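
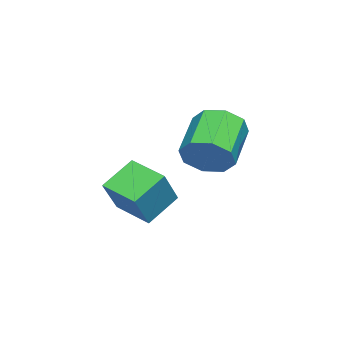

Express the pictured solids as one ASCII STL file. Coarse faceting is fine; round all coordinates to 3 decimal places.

solid 
facet normal -0.602 0.034 -0.798
outer loop
vertex -3.89 0.154 -2.324
vertex -3.339 1.602 -2.678
vertex -2.746 -0.499 -3.214
endloop
endfacet
facet normal -0.347 -0.911 0.223
outer loop
vertex -1.621 -0.562 -1.722
vertex -3.89 0.154 -2.324
vertex -2.746 -0.499 -3.214
endloop
endfacet
facet normal -0.602 0.034 -0.798
outer loop
vertex -2.746 -0.499 -3.214
vertex -3.339 1.602 -2.678
vertex -2.195 0.949 -3.569
endloop
endfacet
facet normal 0.719 -0.411 -0.560
outer loop
vertex -2.195 0.949 -3.569
vertex -1.621 -0.562 -1.722
vertex -2.746 -0.499 -3.214
endloop
endfacet
facet normal -0.720 0.411 0.560
outer loop
vertex -3.89 0.154 -2.324
vertex -2.214 1.539 -1.186
vertex -3.339 1.602 -2.678
endloop
endfacet
facet normal -0.347 -0.911 0.223
outer loop
vertex -2.765 0.091 -0.831
vertex -3.89 0.154 -2.324
vertex -1.621 -0.562 -1.722
endloop
endfacet
facet normal -0.720 0.411 0.560
outer loop
vertex -2.765 0.091 -0.831
vertex -2.214 1.539 -1.186
vertex -3.89 0.154 -2.324
endloop
endfacet
facet normal 0.347 0.911 -0.223
outer loop
vertex -3.339 1.602 -2.678
vertex -2.214 1.539 -1.186
vertex -2.195 0.949 -3.569
endloop
endfacet
facet normal 0.720 -0.411 -0.560
outer loop
vertex -1.07 0.886 -2.076
vertex -1.621 -0.562 -1.722
vertex -2.195 0.949 -3.569
endloop
endfacet
facet normal 0.347 0.911 -0.223
outer loop
vertex -2.195 0.949 -3.569
vertex -2.214 1.539 -1.186
vertex -1.07 0.886 -2.076
endloop
endfacet
facet normal 0.602 -0.034 0.798
outer loop
vertex -1.07 0.886 -2.076
vertex -2.765 0.091 -0.831
vertex -1.621 -0.562 -1.722
endloop
endfacet
facet normal 0.602 -0.033 0.798
outer loop
vertex -2.214 1.539 -1.186
vertex -2.765 0.091 -0.831
vertex -1.07 0.886 -2.076
endloop
endfacet
facet normal 0.881 0.071 -0.468
outer loop
vertex -0.536 3.112 1.246
vertex -0.986 3.549 0.466
vertex -0.562 3.874 1.312
endloop
endfacet
facet normal 0.472 -0.060 0.880
outer loop
vertex -0.536 3.112 1.246
vertex -0.562 3.874 1.312
vertex -2.245 2.975 2.153
endloop
endfacet
facet normal 0.472 -0.061 0.879
outer loop
vertex -2.245 2.975 2.153
vertex -0.562 3.874 1.312
vertex -2.271 3.737 2.22
endloop
endfacet
facet normal -0.881 -0.071 0.468
outer loop
vertex -2.245 2.975 2.153
vertex -2.271 3.737 2.22
vertex -2.694 3.411 1.374
endloop
endfacet
facet normal 0.881 0.070 -0.468
outer loop
vertex -0.562 3.874 1.312
vertex -0.986 3.549 0.466
vertex -0.836 4.446 0.882
endloop
endfacet
facet normal 0.310 0.662 0.683
outer loop
vertex -0.562 3.874 1.312
vertex -0.836 4.446 0.882
vertex -2.271 3.737 2.22
endloop
endfacet
facet normal 0.309 0.662 0.682
outer loop
vertex -2.271 3.737 2.22
vertex -0.836 4.446 0.882
vertex -2.545 4.308 1.79
endloop
endfacet
facet normal -0.881 -0.071 0.468
outer loop
vertex -2.271 3.737 2.22
vertex -2.545 4.308 1.79
vertex -2.694 3.411 1.374
endloop
endfacet
facet normal 0.880 0.070 -0.469
outer loop
vertex -0.836 4.446 0.882
vertex -0.986 3.549 0.466
vertex -1.198 4.491 0.209
endloop
endfacet
facet normal -0.035 0.996 0.085
outer loop
vertex -0.836 4.446 0.882
vertex -1.198 4.491 0.209
vertex -2.545 4.308 1.79
endloop
endfacet
facet normal -0.034 0.996 0.086
outer loop
vertex -2.545 4.308 1.79
vertex -1.198 4.491 0.209
vertex -2.907 4.354 1.117
endloop
endfacet
facet normal -0.880 -0.071 0.469
outer loop
vertex -2.545 4.308 1.79
vertex -2.907 4.354 1.117
vertex -2.694 3.411 1.374
endloop
endfacet
facet normal 0.881 0.070 -0.468
outer loop
vertex -1.198 4.491 0.209
vertex -0.986 3.549 0.466
vertex -1.435 3.985 -0.313
endloop
endfacet
facet normal -0.358 0.746 -0.561
outer loop
vertex -1.198 4.491 0.209
vertex -1.435 3.985 -0.313
vertex -2.907 4.354 1.117
endloop
endfacet
facet normal -0.357 0.747 -0.561
outer loop
vertex -2.907 4.354 1.117
vertex -1.435 3.985 -0.313
vertex -3.144 3.848 0.594
endloop
endfacet
facet normal -0.881 -0.071 0.468
outer loop
vertex -2.907 4.354 1.117
vertex -3.144 3.848 0.594
vertex -2.694 3.411 1.374
endloop
endfacet
facet normal 0.881 0.071 -0.468
outer loop
vertex -1.435 3.985 -0.313
vertex -0.986 3.549 0.466
vertex -1.409 3.223 -0.38
endloop
endfacet
facet normal -0.472 0.061 -0.880
outer loop
vertex -1.435 3.985 -0.313
vertex -1.409 3.223 -0.38
vertex -3.144 3.848 0.594
endloop
endfacet
facet normal -0.472 0.060 -0.879
outer loop
vertex -3.144 3.848 0.594
vertex -1.409 3.223 -0.38
vertex -3.118 3.086 0.528
endloop
endfacet
facet normal -0.881 -0.071 0.468
outer loop
vertex -3.144 3.848 0.594
vertex -3.118 3.086 0.528
vertex -2.694 3.411 1.374
endloop
endfacet
facet normal 0.881 0.071 -0.468
outer loop
vertex -1.409 3.223 -0.38
vertex -0.986 3.549 0.466
vertex -1.135 2.652 0.05
endloop
endfacet
facet normal -0.309 -0.662 -0.682
outer loop
vertex -1.409 3.223 -0.38
vertex -1.135 2.652 0.05
vertex -3.118 3.086 0.528
endloop
endfacet
facet normal -0.309 -0.662 -0.683
outer loop
vertex -3.118 3.086 0.528
vertex -1.135 2.652 0.05
vertex -2.844 2.514 0.958
endloop
endfacet
facet normal -0.881 -0.070 0.468
outer loop
vertex -3.118 3.086 0.528
vertex -2.844 2.514 0.958
vertex -2.694 3.411 1.374
endloop
endfacet
facet normal 0.880 0.071 -0.469
outer loop
vertex -1.135 2.652 0.05
vertex -0.986 3.549 0.466
vertex -0.773 2.606 0.723
endloop
endfacet
facet normal 0.034 -0.996 -0.087
outer loop
vertex -1.135 2.652 0.05
vertex -0.773 2.606 0.723
vertex -2.844 2.514 0.958
endloop
endfacet
facet normal 0.035 -0.996 -0.085
outer loop
vertex -2.844 2.514 0.958
vertex -0.773 2.606 0.723
vertex -2.482 2.469 1.631
endloop
endfacet
facet normal -0.880 -0.070 0.469
outer loop
vertex -2.844 2.514 0.958
vertex -2.482 2.469 1.631
vertex -2.694 3.411 1.374
endloop
endfacet
facet normal 0.881 0.071 -0.468
outer loop
vertex -0.773 2.606 0.723
vertex -0.986 3.549 0.466
vertex -0.536 3.112 1.246
endloop
endfacet
facet normal 0.358 -0.747 0.561
outer loop
vertex -0.773 2.606 0.723
vertex -0.536 3.112 1.246
vertex -2.482 2.469 1.631
endloop
endfacet
facet normal 0.358 -0.746 0.561
outer loop
vertex -2.482 2.469 1.631
vertex -0.536 3.112 1.246
vertex -2.245 2.975 2.153
endloop
endfacet
facet normal -0.881 -0.070 0.468
outer loop
vertex -2.482 2.469 1.631
vertex -2.245 2.975 2.153
vertex -2.694 3.411 1.374
endloop
endfacet

endsolid


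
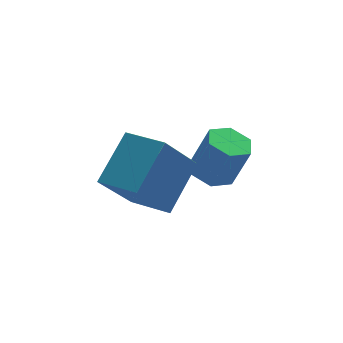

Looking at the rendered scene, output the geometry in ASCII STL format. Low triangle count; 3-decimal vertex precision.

solid 
facet normal -0.301 0.173 -0.938
outer loop
vertex -1.233 -0.696 -0.309
vertex -1.764 -0.78 -0.154
vertex -1.544 -0.266 -0.13
endloop
endfacet
facet normal 0.775 0.617 -0.135
outer loop
vertex -1.233 -0.696 -0.309
vertex -1.544 -0.266 -0.13
vertex -0.884 -0.896 0.779
endloop
endfacet
facet normal 0.775 0.617 -0.135
outer loop
vertex -0.884 -0.896 0.779
vertex -1.544 -0.266 -0.13
vertex -1.195 -0.466 0.958
endloop
endfacet
facet normal 0.301 -0.173 0.938
outer loop
vertex -0.884 -0.896 0.779
vertex -1.195 -0.466 0.958
vertex -1.416 -0.98 0.934
endloop
endfacet
facet normal -0.301 0.173 -0.938
outer loop
vertex -1.544 -0.266 -0.13
vertex -1.764 -0.78 -0.154
vertex -2.075 -0.35 0.025
endloop
endfacet
facet normal -0.093 0.974 0.209
outer loop
vertex -1.544 -0.266 -0.13
vertex -2.075 -0.35 0.025
vertex -1.195 -0.466 0.958
endloop
endfacet
facet normal -0.093 0.974 0.209
outer loop
vertex -1.195 -0.466 0.958
vertex -2.075 -0.35 0.025
vertex -1.727 -0.55 1.113
endloop
endfacet
facet normal 0.301 -0.173 0.938
outer loop
vertex -1.195 -0.466 0.958
vertex -1.727 -0.55 1.113
vertex -1.416 -0.98 0.934
endloop
endfacet
facet normal -0.301 0.173 -0.938
outer loop
vertex -2.075 -0.35 0.025
vertex -1.764 -0.78 -0.154
vertex -2.296 -0.864 0.001
endloop
endfacet
facet normal -0.869 0.357 0.343
outer loop
vertex -2.075 -0.35 0.025
vertex -2.296 -0.864 0.001
vertex -1.727 -0.55 1.113
endloop
endfacet
facet normal -0.869 0.356 0.344
outer loop
vertex -1.727 -0.55 1.113
vertex -2.296 -0.864 0.001
vertex -1.947 -1.064 1.089
endloop
endfacet
facet normal 0.301 -0.173 0.938
outer loop
vertex -1.727 -0.55 1.113
vertex -1.947 -1.064 1.089
vertex -1.416 -0.98 0.934
endloop
endfacet
facet normal -0.301 0.173 -0.938
outer loop
vertex -2.296 -0.864 0.001
vertex -1.764 -0.78 -0.154
vertex -1.985 -1.294 -0.178
endloop
endfacet
facet normal -0.775 -0.617 0.135
outer loop
vertex -2.296 -0.864 0.001
vertex -1.985 -1.294 -0.178
vertex -1.947 -1.064 1.089
endloop
endfacet
facet normal -0.775 -0.617 0.135
outer loop
vertex -1.947 -1.064 1.089
vertex -1.985 -1.294 -0.178
vertex -1.636 -1.494 0.91
endloop
endfacet
facet normal 0.301 -0.173 0.938
outer loop
vertex -1.947 -1.064 1.089
vertex -1.636 -1.494 0.91
vertex -1.416 -0.98 0.934
endloop
endfacet
facet normal -0.301 0.173 -0.938
outer loop
vertex -1.985 -1.294 -0.178
vertex -1.764 -0.78 -0.154
vertex -1.453 -1.21 -0.333
endloop
endfacet
facet normal 0.093 -0.974 -0.209
outer loop
vertex -1.985 -1.294 -0.178
vertex -1.453 -1.21 -0.333
vertex -1.636 -1.494 0.91
endloop
endfacet
facet normal 0.093 -0.974 -0.209
outer loop
vertex -1.636 -1.494 0.91
vertex -1.453 -1.21 -0.333
vertex -1.105 -1.41 0.755
endloop
endfacet
facet normal 0.301 -0.173 0.938
outer loop
vertex -1.636 -1.494 0.91
vertex -1.105 -1.41 0.755
vertex -1.416 -0.98 0.934
endloop
endfacet
facet normal -0.301 0.173 -0.938
outer loop
vertex -1.453 -1.21 -0.333
vertex -1.764 -0.78 -0.154
vertex -1.233 -0.696 -0.309
endloop
endfacet
facet normal 0.869 -0.356 -0.343
outer loop
vertex -1.453 -1.21 -0.333
vertex -1.233 -0.696 -0.309
vertex -1.105 -1.41 0.755
endloop
endfacet
facet normal 0.868 -0.357 -0.344
outer loop
vertex -1.105 -1.41 0.755
vertex -1.233 -0.696 -0.309
vertex -0.884 -0.896 0.779
endloop
endfacet
facet normal 0.301 -0.173 0.938
outer loop
vertex -1.105 -1.41 0.755
vertex -0.884 -0.896 0.779
vertex -1.416 -0.98 0.934
endloop
endfacet
facet normal -0.633 -0.507 -0.585
outer loop
vertex -3.95 -2.006 0.764
vertex -4.514 -1.091 0.582
vertex -3.092 -1.713 -0.418
endloop
endfacet
facet normal 0.517 -0.840 0.167
outer loop
vertex -2.186 -0.989 0.418
vertex -3.95 -2.006 0.764
vertex -3.092 -1.713 -0.418
endloop
endfacet
facet normal -0.633 -0.507 -0.585
outer loop
vertex -3.092 -1.713 -0.418
vertex -4.514 -1.091 0.582
vertex -3.655 -0.798 -0.601
endloop
endfacet
facet normal 0.576 0.196 -0.794
outer loop
vertex -3.655 -0.798 -0.601
vertex -2.186 -0.989 0.418
vertex -3.092 -1.713 -0.418
endloop
endfacet
facet normal -0.575 -0.197 0.794
outer loop
vertex -3.95 -2.006 0.764
vertex -3.608 -0.367 1.418
vertex -4.514 -1.091 0.582
endloop
endfacet
facet normal 0.517 -0.840 0.167
outer loop
vertex -3.045 -1.282 1.601
vertex -3.95 -2.006 0.764
vertex -2.186 -0.989 0.418
endloop
endfacet
facet normal -0.577 -0.196 0.793
outer loop
vertex -3.045 -1.282 1.601
vertex -3.608 -0.367 1.418
vertex -3.95 -2.006 0.764
endloop
endfacet
facet normal -0.517 0.840 -0.167
outer loop
vertex -4.514 -1.091 0.582
vertex -3.608 -0.367 1.418
vertex -3.655 -0.798 -0.601
endloop
endfacet
facet normal 0.576 0.197 -0.793
outer loop
vertex -2.75 -0.074 0.236
vertex -2.186 -0.989 0.418
vertex -3.655 -0.798 -0.601
endloop
endfacet
facet normal -0.517 0.840 -0.167
outer loop
vertex -3.655 -0.798 -0.601
vertex -3.608 -0.367 1.418
vertex -2.75 -0.074 0.236
endloop
endfacet
facet normal 0.633 0.507 0.585
outer loop
vertex -2.75 -0.074 0.236
vertex -3.045 -1.282 1.601
vertex -2.186 -0.989 0.418
endloop
endfacet
facet normal 0.633 0.507 0.585
outer loop
vertex -3.608 -0.367 1.418
vertex -3.045 -1.282 1.601
vertex -2.75 -0.074 0.236
endloop
endfacet

endsolid


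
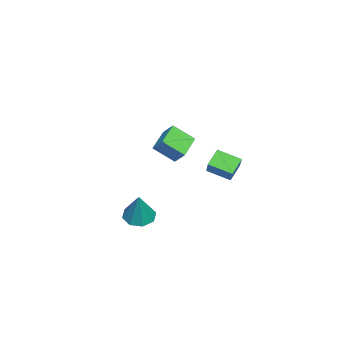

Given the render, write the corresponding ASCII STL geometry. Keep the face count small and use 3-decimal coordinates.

solid 
facet normal -0.401 -0.110 -0.910
outer loop
vertex 0.304 -0.485 -3.665
vertex -0.392 -0.869 -3.312
vertex -0.174 -0.05 -3.507
endloop
endfacet
facet normal 0.678 0.734 0.029
outer loop
vertex 0.304 -0.485 -3.665
vertex -0.174 -0.05 -3.507
vertex 0.392 -0.651 -1.528
endloop
endfacet
facet normal -0.400 -0.110 -0.910
outer loop
vertex -0.174 -0.05 -3.507
vertex -0.392 -0.869 -3.312
vertex -0.78 -0.094 -3.235
endloop
endfacet
facet normal 0.054 0.960 0.276
outer loop
vertex -0.174 -0.05 -3.507
vertex -0.78 -0.094 -3.235
vertex 0.392 -0.651 -1.528
endloop
endfacet
facet normal -0.400 -0.110 -0.910
outer loop
vertex -0.78 -0.094 -3.235
vertex -0.392 -0.869 -3.312
vertex -1.159 -0.592 -3.008
endloop
endfacet
facet normal -0.513 0.647 0.564
outer loop
vertex -0.78 -0.094 -3.235
vertex -1.159 -0.592 -3.008
vertex 0.392 -0.651 -1.528
endloop
endfacet
facet normal -0.401 -0.111 -0.909
outer loop
vertex -1.159 -0.592 -3.008
vertex -0.392 -0.869 -3.312
vertex -1.089 -1.252 -2.958
endloop
endfacet
facet normal -0.691 -0.018 0.723
outer loop
vertex -1.159 -0.592 -3.008
vertex -1.089 -1.252 -2.958
vertex 0.392 -0.651 -1.528
endloop
endfacet
facet normal -0.401 -0.110 -0.909
outer loop
vertex -1.089 -1.252 -2.958
vertex -0.392 -0.869 -3.312
vertex -0.611 -1.688 -3.116
endloop
endfacet
facet normal -0.375 -0.650 0.661
outer loop
vertex -1.089 -1.252 -2.958
vertex -0.611 -1.688 -3.116
vertex 0.392 -0.651 -1.528
endloop
endfacet
facet normal -0.400 -0.111 -0.910
outer loop
vertex -0.611 -1.688 -3.116
vertex -0.392 -0.869 -3.312
vertex -0.004 -1.644 -3.388
endloop
endfacet
facet normal 0.249 -0.875 0.414
outer loop
vertex -0.611 -1.688 -3.116
vertex -0.004 -1.644 -3.388
vertex 0.392 -0.651 -1.528
endloop
endfacet
facet normal -0.400 -0.111 -0.910
outer loop
vertex -0.004 -1.644 -3.388
vertex -0.392 -0.869 -3.312
vertex 0.375 -1.146 -3.615
endloop
endfacet
facet normal 0.816 -0.563 0.127
outer loop
vertex -0.004 -1.644 -3.388
vertex 0.375 -1.146 -3.615
vertex 0.392 -0.651 -1.528
endloop
endfacet
facet normal -0.400 -0.112 -0.910
outer loop
vertex 0.375 -1.146 -3.615
vertex -0.392 -0.869 -3.312
vertex 0.304 -0.485 -3.665
endloop
endfacet
facet normal 0.994 0.104 -0.033
outer loop
vertex 0.375 -1.146 -3.615
vertex 0.304 -0.485 -3.665
vertex 0.392 -0.651 -1.528
endloop
endfacet
facet normal -0.948 0.102 0.302
outer loop
vertex 1.792 1.0 3.952
vertex 2.054 1.545 4.591
vertex 1.641 2.043 3.124
endloop
endfacet
facet normal -0.299 -0.620 -0.726
outer loop
vertex 3.006 1.895 2.689
vertex 1.792 1.0 3.952
vertex 1.641 2.043 3.124
endloop
endfacet
facet normal -0.948 0.103 0.302
outer loop
vertex 1.641 2.043 3.124
vertex 2.054 1.545 4.591
vertex 1.904 2.588 3.763
endloop
endfacet
facet normal -0.112 0.778 -0.618
outer loop
vertex 1.904 2.588 3.763
vertex 3.006 1.895 2.689
vertex 1.641 2.043 3.124
endloop
endfacet
facet normal 0.112 -0.778 0.618
outer loop
vertex 1.792 1.0 3.952
vertex 3.419 1.397 4.156
vertex 2.054 1.545 4.591
endloop
endfacet
facet normal -0.299 -0.619 -0.726
outer loop
vertex 3.156 0.852 3.517
vertex 1.792 1.0 3.952
vertex 3.006 1.895 2.689
endloop
endfacet
facet normal 0.113 -0.778 0.618
outer loop
vertex 3.156 0.852 3.517
vertex 3.419 1.397 4.156
vertex 1.792 1.0 3.952
endloop
endfacet
facet normal 0.299 0.619 0.726
outer loop
vertex 2.054 1.545 4.591
vertex 3.419 1.397 4.156
vertex 1.904 2.588 3.763
endloop
endfacet
facet normal -0.113 0.778 -0.618
outer loop
vertex 3.268 2.44 3.328
vertex 3.006 1.895 2.689
vertex 1.904 2.588 3.763
endloop
endfacet
facet normal 0.299 0.620 0.726
outer loop
vertex 1.904 2.588 3.763
vertex 3.419 1.397 4.156
vertex 3.268 2.44 3.328
endloop
endfacet
facet normal 0.948 -0.103 -0.301
outer loop
vertex 3.268 2.44 3.328
vertex 3.156 0.852 3.517
vertex 3.006 1.895 2.689
endloop
endfacet
facet normal 0.948 -0.103 -0.302
outer loop
vertex 3.419 1.397 4.156
vertex 3.156 0.852 3.517
vertex 3.268 2.44 3.328
endloop
endfacet
facet normal -0.705 0.275 0.653
outer loop
vertex -2.91 2.515 0.573
vertex -2.854 3.797 0.093
vertex -4.12 2.138 -0.574
endloop
endfacet
facet normal -0.041 -0.936 0.351
outer loop
vertex -3.366 1.843 -1.273
vertex -2.91 2.515 0.573
vertex -4.12 2.138 -0.574
endloop
endfacet
facet normal -0.705 0.275 0.654
outer loop
vertex -4.12 2.138 -0.574
vertex -2.854 3.797 0.093
vertex -4.065 3.42 -1.054
endloop
endfacet
facet normal -0.708 -0.221 -0.671
outer loop
vertex -4.065 3.42 -1.054
vertex -3.366 1.843 -1.273
vertex -4.12 2.138 -0.574
endloop
endfacet
facet normal 0.708 0.220 0.671
outer loop
vertex -2.91 2.515 0.573
vertex -2.1 3.502 -0.606
vertex -2.854 3.797 0.093
endloop
endfacet
facet normal -0.041 -0.936 0.351
outer loop
vertex -2.155 2.22 -0.126
vertex -2.91 2.515 0.573
vertex -3.366 1.843 -1.273
endloop
endfacet
facet normal 0.708 0.221 0.671
outer loop
vertex -2.155 2.22 -0.126
vertex -2.1 3.502 -0.606
vertex -2.91 2.515 0.573
endloop
endfacet
facet normal 0.041 0.936 -0.351
outer loop
vertex -2.854 3.797 0.093
vertex -2.1 3.502 -0.606
vertex -4.065 3.42 -1.054
endloop
endfacet
facet normal -0.708 -0.220 -0.671
outer loop
vertex -3.31 3.125 -1.753
vertex -3.366 1.843 -1.273
vertex -4.065 3.42 -1.054
endloop
endfacet
facet normal 0.041 0.936 -0.351
outer loop
vertex -4.065 3.42 -1.054
vertex -2.1 3.502 -0.606
vertex -3.31 3.125 -1.753
endloop
endfacet
facet normal 0.705 -0.276 -0.654
outer loop
vertex -3.31 3.125 -1.753
vertex -2.155 2.22 -0.126
vertex -3.366 1.843 -1.273
endloop
endfacet
facet normal 0.705 -0.275 -0.654
outer loop
vertex -2.1 3.502 -0.606
vertex -2.155 2.22 -0.126
vertex -3.31 3.125 -1.753
endloop
endfacet

endsolid


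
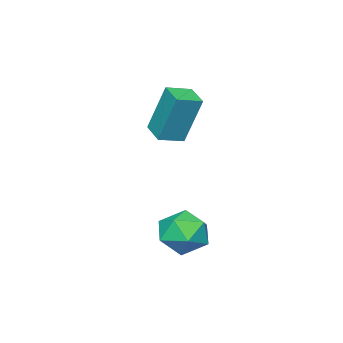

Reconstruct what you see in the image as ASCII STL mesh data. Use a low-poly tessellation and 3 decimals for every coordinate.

solid 
facet normal -0.863 -0.317 0.392
outer loop
vertex 0.156 3.003 -2.476
vertex 0.432 2.076 -2.618
vertex 0.648 2.527 -1.778
endloop
endfacet
facet normal -0.668 0.305 0.679
outer loop
vertex 0.156 3.003 -2.476
vertex 0.648 2.527 -1.778
vertex 0.867 3.458 -1.981
endloop
endfacet
facet normal -0.605 0.782 0.151
outer loop
vertex 0.156 3.003 -2.476
vertex 0.867 3.458 -1.981
vertex 0.786 3.582 -2.948
endloop
endfacet
facet normal -0.762 0.453 -0.462
outer loop
vertex 0.156 3.003 -2.476
vertex 0.786 3.582 -2.948
vertex 0.518 2.729 -3.342
endloop
endfacet
facet normal -0.922 -0.226 -0.314
outer loop
vertex 0.156 3.003 -2.476
vertex 0.518 2.729 -3.342
vertex 0.432 2.076 -2.618
endloop
endfacet
facet normal -0.025 0.219 0.976
outer loop
vertex 0.867 3.458 -1.981
vertex 0.648 2.527 -1.778
vertex 1.582 2.811 -1.818
endloop
endfacet
facet normal -0.341 -0.789 0.511
outer loop
vertex 0.648 2.527 -1.778
vertex 0.432 2.076 -2.618
vertex 1.314 1.958 -2.212
endloop
endfacet
facet normal -0.437 -0.642 -0.631
outer loop
vertex 0.432 2.076 -2.618
vertex 0.518 2.729 -3.342
vertex 1.233 2.082 -3.179
endloop
endfacet
facet normal -0.177 0.458 -0.871
outer loop
vertex 0.518 2.729 -3.342
vertex 0.786 3.582 -2.948
vertex 1.452 3.013 -3.382
endloop
endfacet
facet normal 0.077 0.990 0.120
outer loop
vertex 0.786 3.582 -2.948
vertex 0.867 3.458 -1.981
vertex 1.668 3.464 -2.542
endloop
endfacet
facet normal 0.762 -0.453 0.462
outer loop
vertex 1.944 2.537 -2.684
vertex 1.582 2.811 -1.818
vertex 1.314 1.958 -2.212
endloop
endfacet
facet normal 0.605 -0.782 -0.151
outer loop
vertex 1.944 2.537 -2.684
vertex 1.314 1.958 -2.212
vertex 1.233 2.082 -3.179
endloop
endfacet
facet normal 0.668 -0.305 -0.679
outer loop
vertex 1.944 2.537 -2.684
vertex 1.233 2.082 -3.179
vertex 1.452 3.013 -3.382
endloop
endfacet
facet normal 0.863 0.317 -0.392
outer loop
vertex 1.944 2.537 -2.684
vertex 1.452 3.013 -3.382
vertex 1.668 3.464 -2.542
endloop
endfacet
facet normal 0.922 0.226 0.314
outer loop
vertex 1.944 2.537 -2.684
vertex 1.668 3.464 -2.542
vertex 1.582 2.811 -1.818
endloop
endfacet
facet normal 0.177 -0.458 0.871
outer loop
vertex 1.314 1.958 -2.212
vertex 1.582 2.811 -1.818
vertex 0.648 2.527 -1.778
endloop
endfacet
facet normal -0.077 -0.990 -0.120
outer loop
vertex 1.233 2.082 -3.179
vertex 1.314 1.958 -2.212
vertex 0.432 2.076 -2.618
endloop
endfacet
facet normal 0.025 -0.219 -0.976
outer loop
vertex 1.452 3.013 -3.382
vertex 1.233 2.082 -3.179
vertex 0.518 2.729 -3.342
endloop
endfacet
facet normal 0.341 0.789 -0.511
outer loop
vertex 1.668 3.464 -2.542
vertex 1.452 3.013 -3.382
vertex 0.786 3.582 -2.948
endloop
endfacet
facet normal 0.437 0.642 0.631
outer loop
vertex 1.582 2.811 -1.818
vertex 1.668 3.464 -2.542
vertex 0.867 3.458 -1.981
endloop
endfacet
facet normal -0.885 0.407 -0.225
outer loop
vertex -3.14 -0.357 1.922
vertex -2.671 0.525 1.674
vertex -2.943 -1.014 -0.041
endloop
endfacet
facet normal -0.455 -0.857 0.241
outer loop
vertex -2.049 -1.425 0.186
vertex -3.14 -0.357 1.922
vertex -2.943 -1.014 -0.041
endloop
endfacet
facet normal -0.885 0.407 -0.225
outer loop
vertex -2.943 -1.014 -0.041
vertex -2.671 0.525 1.674
vertex -2.474 -0.132 -0.29
endloop
endfacet
facet normal 0.094 -0.317 -0.944
outer loop
vertex -2.474 -0.132 -0.29
vertex -2.049 -1.425 0.186
vertex -2.943 -1.014 -0.041
endloop
endfacet
facet normal -0.095 0.316 0.944
outer loop
vertex -3.14 -0.357 1.922
vertex -1.777 0.114 1.901
vertex -2.671 0.525 1.674
endloop
endfacet
facet normal -0.455 -0.857 0.241
outer loop
vertex -2.246 -0.768 2.15
vertex -3.14 -0.357 1.922
vertex -2.049 -1.425 0.186
endloop
endfacet
facet normal -0.095 0.317 0.944
outer loop
vertex -2.246 -0.768 2.15
vertex -1.777 0.114 1.901
vertex -3.14 -0.357 1.922
endloop
endfacet
facet normal 0.455 0.857 -0.241
outer loop
vertex -2.671 0.525 1.674
vertex -1.777 0.114 1.901
vertex -2.474 -0.132 -0.29
endloop
endfacet
facet normal 0.095 -0.316 -0.944
outer loop
vertex -1.58 -0.543 -0.062
vertex -2.049 -1.425 0.186
vertex -2.474 -0.132 -0.29
endloop
endfacet
facet normal 0.455 0.857 -0.241
outer loop
vertex -2.474 -0.132 -0.29
vertex -1.777 0.114 1.901
vertex -1.58 -0.543 -0.062
endloop
endfacet
facet normal 0.885 -0.407 0.225
outer loop
vertex -1.58 -0.543 -0.062
vertex -2.246 -0.768 2.15
vertex -2.049 -1.425 0.186
endloop
endfacet
facet normal 0.885 -0.407 0.225
outer loop
vertex -1.777 0.114 1.901
vertex -2.246 -0.768 2.15
vertex -1.58 -0.543 -0.062
endloop
endfacet

endsolid


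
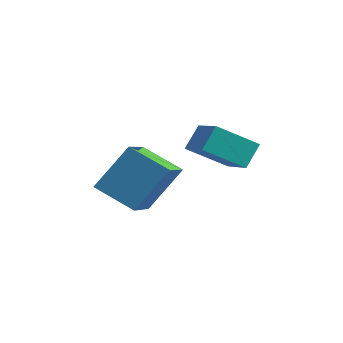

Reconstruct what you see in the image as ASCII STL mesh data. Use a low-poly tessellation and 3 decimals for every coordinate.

solid 
facet normal -0.785 0.482 -0.390
outer loop
vertex -2.042 3.948 1.857
vertex -0.983 4.936 0.947
vertex -2.076 3.23 1.038
endloop
endfacet
facet normal -0.619 -0.578 0.532
outer loop
vertex -0.797 2.444 1.673
vertex -2.042 3.948 1.857
vertex -2.076 3.23 1.038
endloop
endfacet
facet normal -0.785 0.482 -0.389
outer loop
vertex -2.076 3.23 1.038
vertex -0.983 4.936 0.947
vertex -1.018 4.218 0.128
endloop
endfacet
facet normal -0.032 -0.659 -0.752
outer loop
vertex -1.018 4.218 0.128
vertex -0.797 2.444 1.673
vertex -2.076 3.23 1.038
endloop
endfacet
facet normal 0.032 0.659 0.752
outer loop
vertex -2.042 3.948 1.857
vertex 0.296 4.15 1.582
vertex -0.983 4.936 0.947
endloop
endfacet
facet normal -0.619 -0.577 0.533
outer loop
vertex -0.762 3.162 2.492
vertex -2.042 3.948 1.857
vertex -0.797 2.444 1.673
endloop
endfacet
facet normal 0.032 0.659 0.752
outer loop
vertex -0.762 3.162 2.492
vertex 0.296 4.15 1.582
vertex -2.042 3.948 1.857
endloop
endfacet
facet normal 0.619 0.577 -0.532
outer loop
vertex -0.983 4.936 0.947
vertex 0.296 4.15 1.582
vertex -1.018 4.218 0.128
endloop
endfacet
facet normal -0.032 -0.659 -0.752
outer loop
vertex 0.262 3.432 0.763
vertex -0.797 2.444 1.673
vertex -1.018 4.218 0.128
endloop
endfacet
facet normal 0.619 0.578 -0.532
outer loop
vertex -1.018 4.218 0.128
vertex 0.296 4.15 1.582
vertex 0.262 3.432 0.763
endloop
endfacet
facet normal 0.785 -0.482 0.389
outer loop
vertex 0.262 3.432 0.763
vertex -0.762 3.162 2.492
vertex -0.797 2.444 1.673
endloop
endfacet
facet normal 0.785 -0.482 0.390
outer loop
vertex 0.296 4.15 1.582
vertex -0.762 3.162 2.492
vertex 0.262 3.432 0.763
endloop
endfacet
facet normal -0.885 -0.154 0.438
outer loop
vertex -2.31 0.546 2.113
vertex -3.038 2.209 1.227
vertex -2.894 -0.541 0.552
endloop
endfacet
facet normal 0.360 -0.823 0.439
outer loop
vertex -1.442 -0.289 -0.167
vertex -2.31 0.546 2.113
vertex -2.894 -0.541 0.552
endloop
endfacet
facet normal -0.885 -0.154 0.438
outer loop
vertex -2.894 -0.541 0.552
vertex -3.038 2.209 1.227
vertex -3.622 1.122 -0.334
endloop
endfacet
facet normal -0.294 -0.546 -0.784
outer loop
vertex -3.622 1.122 -0.334
vertex -1.442 -0.289 -0.167
vertex -2.894 -0.541 0.552
endloop
endfacet
facet normal 0.294 0.546 0.784
outer loop
vertex -2.31 0.546 2.113
vertex -1.586 2.461 0.508
vertex -3.038 2.209 1.227
endloop
endfacet
facet normal 0.360 -0.823 0.439
outer loop
vertex -0.858 0.798 1.394
vertex -2.31 0.546 2.113
vertex -1.442 -0.289 -0.167
endloop
endfacet
facet normal 0.294 0.546 0.784
outer loop
vertex -0.858 0.798 1.394
vertex -1.586 2.461 0.508
vertex -2.31 0.546 2.113
endloop
endfacet
facet normal -0.360 0.823 -0.439
outer loop
vertex -3.038 2.209 1.227
vertex -1.586 2.461 0.508
vertex -3.622 1.122 -0.334
endloop
endfacet
facet normal -0.294 -0.546 -0.784
outer loop
vertex -2.17 1.374 -1.053
vertex -1.442 -0.289 -0.167
vertex -3.622 1.122 -0.334
endloop
endfacet
facet normal -0.360 0.823 -0.439
outer loop
vertex -3.622 1.122 -0.334
vertex -1.586 2.461 0.508
vertex -2.17 1.374 -1.053
endloop
endfacet
facet normal 0.885 0.154 -0.438
outer loop
vertex -2.17 1.374 -1.053
vertex -0.858 0.798 1.394
vertex -1.442 -0.289 -0.167
endloop
endfacet
facet normal 0.885 0.154 -0.438
outer loop
vertex -1.586 2.461 0.508
vertex -0.858 0.798 1.394
vertex -2.17 1.374 -1.053
endloop
endfacet

endsolid


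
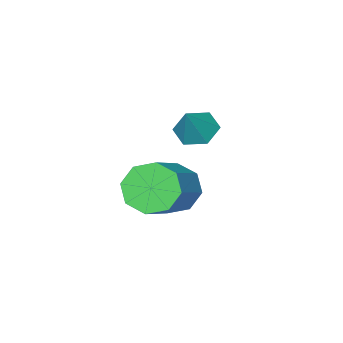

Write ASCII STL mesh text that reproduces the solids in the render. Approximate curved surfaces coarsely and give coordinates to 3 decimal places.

solid 
facet normal -0.563 -0.265 -0.783
outer loop
vertex -0.242 -0.303 -1.385
vertex -0.711 0.306 -1.254
vertex -0.094 0.383 -1.724
endloop
endfacet
facet normal 0.970 -0.238 -0.058
outer loop
vertex -0.242 -0.303 -1.385
vertex -0.094 0.383 -1.724
vertex 0.071 0.674 -0.166
endloop
endfacet
facet normal -0.563 -0.265 -0.783
outer loop
vertex -0.094 0.383 -1.724
vertex -0.711 0.306 -1.254
vertex -0.563 0.993 -1.593
endloop
endfacet
facet normal 0.756 0.624 -0.197
outer loop
vertex -0.094 0.383 -1.724
vertex -0.563 0.993 -1.593
vertex 0.071 0.674 -0.166
endloop
endfacet
facet normal -0.563 -0.265 -0.783
outer loop
vertex -0.563 0.993 -1.593
vertex -0.711 0.306 -1.254
vertex -1.18 0.915 -1.123
endloop
endfacet
facet normal 0.032 0.978 0.204
outer loop
vertex -0.563 0.993 -1.593
vertex -1.18 0.915 -1.123
vertex 0.071 0.674 -0.166
endloop
endfacet
facet normal -0.563 -0.265 -0.783
outer loop
vertex -1.18 0.915 -1.123
vertex -0.711 0.306 -1.254
vertex -1.329 0.229 -0.784
endloop
endfacet
facet normal -0.477 0.470 0.742
outer loop
vertex -1.18 0.915 -1.123
vertex -1.329 0.229 -0.784
vertex 0.071 0.674 -0.166
endloop
endfacet
facet normal -0.563 -0.265 -0.783
outer loop
vertex -1.329 0.229 -0.784
vertex -0.711 0.306 -1.254
vertex -0.86 -0.38 -0.915
endloop
endfacet
facet normal -0.264 -0.393 0.881
outer loop
vertex -1.329 0.229 -0.784
vertex -0.86 -0.38 -0.915
vertex 0.071 0.674 -0.166
endloop
endfacet
facet normal -0.563 -0.265 -0.783
outer loop
vertex -0.86 -0.38 -0.915
vertex -0.711 0.306 -1.254
vertex -0.242 -0.303 -1.385
endloop
endfacet
facet normal 0.459 -0.747 0.481
outer loop
vertex -0.86 -0.38 -0.915
vertex -0.242 -0.303 -1.385
vertex 0.071 0.674 -0.166
endloop
endfacet
facet normal -0.759 -0.417 -0.499
outer loop
vertex 2.19 1.35 -3.016
vertex 1.566 1.775 -2.422
vertex 1.982 2.013 -3.254
endloop
endfacet
facet normal 0.586 -0.105 -0.804
outer loop
vertex 2.19 1.35 -3.016
vertex 1.982 2.013 -3.254
vertex 3.777 2.221 -1.972
endloop
endfacet
facet normal 0.586 -0.105 -0.803
outer loop
vertex 3.777 2.221 -1.972
vertex 1.982 2.013 -3.254
vertex 3.57 2.884 -2.21
endloop
endfacet
facet normal 0.760 0.416 0.499
outer loop
vertex 3.777 2.221 -1.972
vertex 3.57 2.884 -2.21
vertex 3.154 2.645 -1.378
endloop
endfacet
facet normal -0.760 -0.416 -0.499
outer loop
vertex 1.982 2.013 -3.254
vertex 1.566 1.775 -2.422
vertex 1.531 2.537 -3.004
endloop
endfacet
facet normal 0.214 0.565 -0.797
outer loop
vertex 1.982 2.013 -3.254
vertex 1.531 2.537 -3.004
vertex 3.57 2.884 -2.21
endloop
endfacet
facet normal 0.214 0.565 -0.797
outer loop
vertex 3.57 2.884 -2.21
vertex 1.531 2.537 -3.004
vertex 3.118 3.408 -1.96
endloop
endfacet
facet normal 0.759 0.417 0.499
outer loop
vertex 3.57 2.884 -2.21
vertex 3.118 3.408 -1.96
vertex 3.154 2.645 -1.378
endloop
endfacet
facet normal -0.759 -0.417 -0.500
outer loop
vertex 1.531 2.537 -3.004
vertex 1.566 1.775 -2.422
vertex 1.1 2.614 -2.414
endloop
endfacet
facet normal -0.282 0.903 -0.324
outer loop
vertex 1.531 2.537 -3.004
vertex 1.1 2.614 -2.414
vertex 3.118 3.408 -1.96
endloop
endfacet
facet normal -0.282 0.903 -0.324
outer loop
vertex 3.118 3.408 -1.96
vertex 1.1 2.614 -2.414
vertex 2.688 3.485 -1.37
endloop
endfacet
facet normal 0.760 0.417 0.499
outer loop
vertex 3.118 3.408 -1.96
vertex 2.688 3.485 -1.37
vertex 3.154 2.645 -1.378
endloop
endfacet
facet normal -0.760 -0.417 -0.499
outer loop
vertex 1.1 2.614 -2.414
vertex 1.566 1.775 -2.422
vertex 0.943 2.199 -1.828
endloop
endfacet
facet normal -0.614 0.712 0.340
outer loop
vertex 1.1 2.614 -2.414
vertex 0.943 2.199 -1.828
vertex 2.688 3.485 -1.37
endloop
endfacet
facet normal -0.614 0.713 0.339
outer loop
vertex 2.688 3.485 -1.37
vertex 0.943 2.199 -1.828
vertex 2.53 3.07 -0.784
endloop
endfacet
facet normal 0.759 0.417 0.500
outer loop
vertex 2.688 3.485 -1.37
vertex 2.53 3.07 -0.784
vertex 3.154 2.645 -1.378
endloop
endfacet
facet normal -0.760 -0.416 -0.499
outer loop
vertex 0.943 2.199 -1.828
vertex 1.566 1.775 -2.422
vertex 1.15 1.536 -1.59
endloop
endfacet
facet normal -0.586 0.105 0.803
outer loop
vertex 0.943 2.199 -1.828
vertex 1.15 1.536 -1.59
vertex 2.53 3.07 -0.784
endloop
endfacet
facet normal -0.586 0.105 0.804
outer loop
vertex 2.53 3.07 -0.784
vertex 1.15 1.536 -1.59
vertex 2.738 2.407 -0.546
endloop
endfacet
facet normal 0.759 0.417 0.499
outer loop
vertex 2.53 3.07 -0.784
vertex 2.738 2.407 -0.546
vertex 3.154 2.645 -1.378
endloop
endfacet
facet normal -0.759 -0.417 -0.499
outer loop
vertex 1.15 1.536 -1.59
vertex 1.566 1.775 -2.422
vertex 1.602 1.012 -1.84
endloop
endfacet
facet normal -0.214 -0.565 0.797
outer loop
vertex 1.15 1.536 -1.59
vertex 1.602 1.012 -1.84
vertex 2.738 2.407 -0.546
endloop
endfacet
facet normal -0.214 -0.565 0.797
outer loop
vertex 2.738 2.407 -0.546
vertex 1.602 1.012 -1.84
vertex 3.189 1.883 -0.796
endloop
endfacet
facet normal 0.760 0.416 0.499
outer loop
vertex 2.738 2.407 -0.546
vertex 3.189 1.883 -0.796
vertex 3.154 2.645 -1.378
endloop
endfacet
facet normal -0.760 -0.417 -0.499
outer loop
vertex 1.602 1.012 -1.84
vertex 1.566 1.775 -2.422
vertex 2.032 0.935 -2.43
endloop
endfacet
facet normal 0.283 -0.903 0.324
outer loop
vertex 1.602 1.012 -1.84
vertex 2.032 0.935 -2.43
vertex 3.189 1.883 -0.796
endloop
endfacet
facet normal 0.282 -0.903 0.324
outer loop
vertex 3.189 1.883 -0.796
vertex 2.032 0.935 -2.43
vertex 3.62 1.806 -1.386
endloop
endfacet
facet normal 0.759 0.417 0.500
outer loop
vertex 3.189 1.883 -0.796
vertex 3.62 1.806 -1.386
vertex 3.154 2.645 -1.378
endloop
endfacet
facet normal -0.759 -0.417 -0.500
outer loop
vertex 2.032 0.935 -2.43
vertex 1.566 1.775 -2.422
vertex 2.19 1.35 -3.016
endloop
endfacet
facet normal 0.614 -0.713 -0.339
outer loop
vertex 2.032 0.935 -2.43
vertex 2.19 1.35 -3.016
vertex 3.62 1.806 -1.386
endloop
endfacet
facet normal 0.614 -0.712 -0.340
outer loop
vertex 3.62 1.806 -1.386
vertex 2.19 1.35 -3.016
vertex 3.777 2.221 -1.972
endloop
endfacet
facet normal 0.760 0.417 0.499
outer loop
vertex 3.62 1.806 -1.386
vertex 3.777 2.221 -1.972
vertex 3.154 2.645 -1.378
endloop
endfacet

endsolid


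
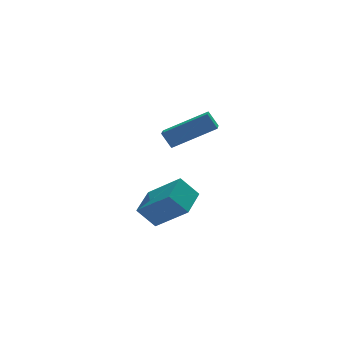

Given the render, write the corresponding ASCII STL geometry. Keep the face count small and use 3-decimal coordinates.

solid 
facet normal -0.367 0.406 0.837
outer loop
vertex -1.328 -3.056 2.405
vertex -0.911 -2.1 2.124
vertex -3.097 -2.579 1.399
endloop
endfacet
facet normal -0.386 -0.885 0.260
outer loop
vertex -2.789 -2.92 0.696
vertex -1.328 -3.056 2.405
vertex -3.097 -2.579 1.399
endloop
endfacet
facet normal -0.367 0.406 0.837
outer loop
vertex -3.097 -2.579 1.399
vertex -0.911 -2.1 2.124
vertex -2.68 -1.623 1.118
endloop
endfacet
facet normal -0.846 0.228 -0.481
outer loop
vertex -2.68 -1.623 1.118
vertex -2.789 -2.92 0.696
vertex -3.097 -2.579 1.399
endloop
endfacet
facet normal 0.846 -0.228 0.481
outer loop
vertex -1.328 -3.056 2.405
vertex -0.603 -2.441 1.421
vertex -0.911 -2.1 2.124
endloop
endfacet
facet normal -0.386 -0.885 0.260
outer loop
vertex -1.02 -3.397 1.702
vertex -1.328 -3.056 2.405
vertex -2.789 -2.92 0.696
endloop
endfacet
facet normal 0.846 -0.228 0.481
outer loop
vertex -1.02 -3.397 1.702
vertex -0.603 -2.441 1.421
vertex -1.328 -3.056 2.405
endloop
endfacet
facet normal 0.386 0.885 -0.260
outer loop
vertex -0.911 -2.1 2.124
vertex -0.603 -2.441 1.421
vertex -2.68 -1.623 1.118
endloop
endfacet
facet normal -0.846 0.228 -0.481
outer loop
vertex -2.372 -1.964 0.415
vertex -2.789 -2.92 0.696
vertex -2.68 -1.623 1.118
endloop
endfacet
facet normal 0.386 0.885 -0.260
outer loop
vertex -2.68 -1.623 1.118
vertex -0.603 -2.441 1.421
vertex -2.372 -1.964 0.415
endloop
endfacet
facet normal 0.367 -0.406 -0.837
outer loop
vertex -2.372 -1.964 0.415
vertex -1.02 -3.397 1.702
vertex -2.789 -2.92 0.696
endloop
endfacet
facet normal 0.367 -0.406 -0.837
outer loop
vertex -0.603 -2.441 1.421
vertex -1.02 -3.397 1.702
vertex -2.372 -1.964 0.415
endloop
endfacet
facet normal -0.525 0.595 -0.608
outer loop
vertex -3.68 -1.148 -3.519
vertex -2.756 0.041 -3.153
vertex -2.957 -1.432 -4.421
endloop
endfacet
facet normal -0.596 -0.767 -0.236
outer loop
vertex -1.944 -2.581 -3.247
vertex -3.68 -1.148 -3.519
vertex -2.957 -1.432 -4.421
endloop
endfacet
facet normal -0.525 0.595 -0.608
outer loop
vertex -2.957 -1.432 -4.421
vertex -2.756 0.041 -3.153
vertex -2.033 -0.243 -4.055
endloop
endfacet
facet normal 0.607 -0.239 -0.758
outer loop
vertex -2.033 -0.243 -4.055
vertex -1.944 -2.581 -3.247
vertex -2.957 -1.432 -4.421
endloop
endfacet
facet normal -0.607 0.239 0.758
outer loop
vertex -3.68 -1.148 -3.519
vertex -1.743 -1.108 -1.979
vertex -2.756 0.041 -3.153
endloop
endfacet
facet normal -0.596 -0.767 -0.236
outer loop
vertex -2.667 -2.297 -2.345
vertex -3.68 -1.148 -3.519
vertex -1.944 -2.581 -3.247
endloop
endfacet
facet normal -0.607 0.239 0.758
outer loop
vertex -2.667 -2.297 -2.345
vertex -1.743 -1.108 -1.979
vertex -3.68 -1.148 -3.519
endloop
endfacet
facet normal 0.596 0.767 0.236
outer loop
vertex -2.756 0.041 -3.153
vertex -1.743 -1.108 -1.979
vertex -2.033 -0.243 -4.055
endloop
endfacet
facet normal 0.607 -0.239 -0.758
outer loop
vertex -1.02 -1.392 -2.881
vertex -1.944 -2.581 -3.247
vertex -2.033 -0.243 -4.055
endloop
endfacet
facet normal 0.596 0.767 0.236
outer loop
vertex -2.033 -0.243 -4.055
vertex -1.743 -1.108 -1.979
vertex -1.02 -1.392 -2.881
endloop
endfacet
facet normal 0.525 -0.595 0.608
outer loop
vertex -1.02 -1.392 -2.881
vertex -2.667 -2.297 -2.345
vertex -1.944 -2.581 -3.247
endloop
endfacet
facet normal 0.525 -0.595 0.608
outer loop
vertex -1.743 -1.108 -1.979
vertex -2.667 -2.297 -2.345
vertex -1.02 -1.392 -2.881
endloop
endfacet

endsolid


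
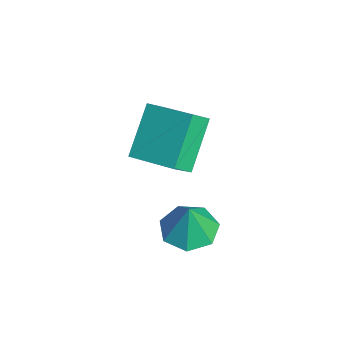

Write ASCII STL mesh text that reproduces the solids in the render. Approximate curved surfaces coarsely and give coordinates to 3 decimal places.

solid 
facet normal -0.723 -0.650 -0.232
outer loop
vertex 0.728 -3.754 2.93
vertex -0.546 -2.888 4.472
vertex 0.357 -3.101 2.256
endloop
endfacet
facet normal 0.585 -0.398 -0.707
outer loop
vertex 1.766 -1.832 2.708
vertex 0.728 -3.754 2.93
vertex 0.357 -3.101 2.256
endloop
endfacet
facet normal -0.723 -0.651 -0.232
outer loop
vertex 0.357 -3.101 2.256
vertex -0.546 -2.888 4.472
vertex -0.918 -2.235 3.798
endloop
endfacet
facet normal -0.368 0.647 -0.668
outer loop
vertex -0.918 -2.235 3.798
vertex 1.766 -1.832 2.708
vertex 0.357 -3.101 2.256
endloop
endfacet
facet normal 0.368 -0.647 0.668
outer loop
vertex 0.728 -3.754 2.93
vertex 0.863 -1.619 4.924
vertex -0.546 -2.888 4.472
endloop
endfacet
facet normal 0.584 -0.397 -0.708
outer loop
vertex 2.138 -2.485 3.382
vertex 0.728 -3.754 2.93
vertex 1.766 -1.832 2.708
endloop
endfacet
facet normal 0.368 -0.647 0.668
outer loop
vertex 2.138 -2.485 3.382
vertex 0.863 -1.619 4.924
vertex 0.728 -3.754 2.93
endloop
endfacet
facet normal -0.585 0.397 0.707
outer loop
vertex -0.546 -2.888 4.472
vertex 0.863 -1.619 4.924
vertex -0.918 -2.235 3.798
endloop
endfacet
facet normal -0.368 0.647 -0.668
outer loop
vertex 0.492 -0.966 4.25
vertex 1.766 -1.832 2.708
vertex -0.918 -2.235 3.798
endloop
endfacet
facet normal -0.585 0.398 0.707
outer loop
vertex -0.918 -2.235 3.798
vertex 0.863 -1.619 4.924
vertex 0.492 -0.966 4.25
endloop
endfacet
facet normal 0.723 0.651 0.232
outer loop
vertex 0.492 -0.966 4.25
vertex 2.138 -2.485 3.382
vertex 1.766 -1.832 2.708
endloop
endfacet
facet normal 0.723 0.651 0.232
outer loop
vertex 0.863 -1.619 4.924
vertex 2.138 -2.485 3.382
vertex 0.492 -0.966 4.25
endloop
endfacet
facet normal -0.242 0.055 -0.969
outer loop
vertex 4.573 -2.545 1.41
vertex 3.642 -2.28 1.658
vertex 4.434 -1.692 1.493
endloop
endfacet
facet normal 0.943 0.123 0.310
outer loop
vertex 4.573 -2.545 1.41
vertex 4.434 -1.692 1.493
vertex 3.998 -2.36 3.082
endloop
endfacet
facet normal -0.242 0.054 -0.969
outer loop
vertex 4.434 -1.692 1.493
vertex 3.642 -2.28 1.658
vertex 3.698 -1.282 1.7
endloop
endfacet
facet normal 0.528 0.721 0.448
outer loop
vertex 4.434 -1.692 1.493
vertex 3.698 -1.282 1.7
vertex 3.998 -2.36 3.082
endloop
endfacet
facet normal -0.243 0.054 -0.969
outer loop
vertex 3.698 -1.282 1.7
vertex 3.642 -2.28 1.658
vertex 2.919 -1.624 1.876
endloop
endfacet
facet normal -0.189 0.754 0.629
outer loop
vertex 3.698 -1.282 1.7
vertex 2.919 -1.624 1.876
vertex 3.998 -2.36 3.082
endloop
endfacet
facet normal -0.243 0.054 -0.969
outer loop
vertex 2.919 -1.624 1.876
vertex 3.642 -2.28 1.658
vertex 2.685 -2.459 1.888
endloop
endfacet
facet normal -0.668 0.197 0.718
outer loop
vertex 2.919 -1.624 1.876
vertex 2.685 -2.459 1.888
vertex 3.998 -2.36 3.082
endloop
endfacet
facet normal -0.243 0.054 -0.969
outer loop
vertex 2.685 -2.459 1.888
vertex 3.642 -2.28 1.658
vertex 3.171 -3.16 1.727
endloop
endfacet
facet normal -0.549 -0.529 0.647
outer loop
vertex 2.685 -2.459 1.888
vertex 3.171 -3.16 1.727
vertex 3.998 -2.36 3.082
endloop
endfacet
facet normal -0.243 0.054 -0.968
outer loop
vertex 3.171 -3.16 1.727
vertex 3.642 -2.28 1.658
vertex 4.011 -3.198 1.514
endloop
endfacet
facet normal 0.080 -0.879 0.470
outer loop
vertex 3.171 -3.16 1.727
vertex 4.011 -3.198 1.514
vertex 3.998 -2.36 3.082
endloop
endfacet
facet normal -0.243 0.054 -0.969
outer loop
vertex 4.011 -3.198 1.514
vertex 3.642 -2.28 1.658
vertex 4.573 -2.545 1.41
endloop
endfacet
facet normal 0.743 -0.588 0.320
outer loop
vertex 4.011 -3.198 1.514
vertex 4.573 -2.545 1.41
vertex 3.998 -2.36 3.082
endloop
endfacet

endsolid


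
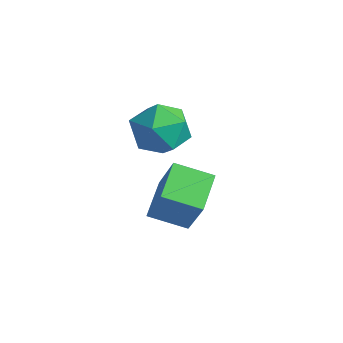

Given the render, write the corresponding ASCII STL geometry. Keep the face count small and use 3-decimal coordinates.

solid 
facet normal -0.506 0.061 -0.860
outer loop
vertex -2.35 -2.18 -0.812
vertex -3.252 -0.984 -0.197
vertex -1.369 -1.18 -1.318
endloop
endfacet
facet normal 0.557 -0.739 -0.380
outer loop
vertex -0.408 -1.296 0.317
vertex -2.35 -2.18 -0.812
vertex -1.369 -1.18 -1.318
endloop
endfacet
facet normal -0.506 0.061 -0.860
outer loop
vertex -1.369 -1.18 -1.318
vertex -3.252 -0.984 -0.197
vertex -2.271 0.016 -0.703
endloop
endfacet
facet normal 0.659 0.671 -0.340
outer loop
vertex -2.271 0.016 -0.703
vertex -0.408 -1.296 0.317
vertex -1.369 -1.18 -1.318
endloop
endfacet
facet normal -0.659 -0.671 0.340
outer loop
vertex -2.35 -2.18 -0.812
vertex -2.291 -1.1 1.438
vertex -3.252 -0.984 -0.197
endloop
endfacet
facet normal 0.557 -0.739 -0.380
outer loop
vertex -1.389 -2.296 0.823
vertex -2.35 -2.18 -0.812
vertex -0.408 -1.296 0.317
endloop
endfacet
facet normal -0.659 -0.671 0.340
outer loop
vertex -1.389 -2.296 0.823
vertex -2.291 -1.1 1.438
vertex -2.35 -2.18 -0.812
endloop
endfacet
facet normal -0.557 0.739 0.380
outer loop
vertex -3.252 -0.984 -0.197
vertex -2.291 -1.1 1.438
vertex -2.271 0.016 -0.703
endloop
endfacet
facet normal 0.659 0.671 -0.340
outer loop
vertex -1.31 -0.1 0.932
vertex -0.408 -1.296 0.317
vertex -2.271 0.016 -0.703
endloop
endfacet
facet normal -0.557 0.739 0.380
outer loop
vertex -2.271 0.016 -0.703
vertex -2.291 -1.1 1.438
vertex -1.31 -0.1 0.932
endloop
endfacet
facet normal 0.506 -0.061 0.860
outer loop
vertex -1.31 -0.1 0.932
vertex -1.389 -2.296 0.823
vertex -0.408 -1.296 0.317
endloop
endfacet
facet normal 0.506 -0.061 0.860
outer loop
vertex -2.291 -1.1 1.438
vertex -1.389 -2.296 0.823
vertex -1.31 -0.1 0.932
endloop
endfacet
facet normal -0.519 0.481 0.707
outer loop
vertex -3.604 -1.191 3.446
vertex -2.75 -1.4 4.215
vertex -2.729 -0.428 3.569
endloop
endfacet
facet normal -0.661 0.748 0.061
outer loop
vertex -3.604 -1.191 3.446
vertex -2.729 -0.428 3.569
vertex -3.127 -0.693 2.505
endloop
endfacet
facet normal -0.912 0.218 -0.347
outer loop
vertex -3.604 -1.191 3.446
vertex -3.127 -0.693 2.505
vertex -3.394 -1.829 2.492
endloop
endfacet
facet normal -0.925 -0.377 0.048
outer loop
vertex -3.604 -1.191 3.446
vertex -3.394 -1.829 2.492
vertex -3.161 -2.266 3.549
endloop
endfacet
facet normal -0.682 -0.214 0.699
outer loop
vertex -3.604 -1.191 3.446
vertex -3.161 -2.266 3.549
vertex -2.75 -1.4 4.215
endloop
endfacet
facet normal -0.048 0.973 -0.225
outer loop
vertex -3.127 -0.693 2.505
vertex -2.729 -0.428 3.569
vertex -1.979 -0.594 2.691
endloop
endfacet
facet normal 0.183 0.541 0.821
outer loop
vertex -2.729 -0.428 3.569
vertex -2.75 -1.4 4.215
vertex -1.746 -1.031 3.748
endloop
endfacet
facet normal -0.081 -0.583 0.808
outer loop
vertex -2.75 -1.4 4.215
vertex -3.161 -2.266 3.549
vertex -2.013 -2.167 3.735
endloop
endfacet
facet normal -0.474 -0.846 -0.245
outer loop
vertex -3.161 -2.266 3.549
vertex -3.394 -1.829 2.492
vertex -2.411 -2.432 2.671
endloop
endfacet
facet normal -0.454 0.117 -0.883
outer loop
vertex -3.394 -1.829 2.492
vertex -3.127 -0.693 2.505
vertex -2.39 -1.46 2.025
endloop
endfacet
facet normal 0.925 0.377 -0.048
outer loop
vertex -1.536 -1.669 2.794
vertex -1.979 -0.594 2.691
vertex -1.746 -1.031 3.748
endloop
endfacet
facet normal 0.912 -0.218 0.347
outer loop
vertex -1.536 -1.669 2.794
vertex -1.746 -1.031 3.748
vertex -2.013 -2.167 3.735
endloop
endfacet
facet normal 0.661 -0.748 -0.061
outer loop
vertex -1.536 -1.669 2.794
vertex -2.013 -2.167 3.735
vertex -2.411 -2.432 2.671
endloop
endfacet
facet normal 0.519 -0.481 -0.707
outer loop
vertex -1.536 -1.669 2.794
vertex -2.411 -2.432 2.671
vertex -2.39 -1.46 2.025
endloop
endfacet
facet normal 0.682 0.214 -0.699
outer loop
vertex -1.536 -1.669 2.794
vertex -2.39 -1.46 2.025
vertex -1.979 -0.594 2.691
endloop
endfacet
facet normal 0.474 0.846 0.245
outer loop
vertex -1.746 -1.031 3.748
vertex -1.979 -0.594 2.691
vertex -2.729 -0.428 3.569
endloop
endfacet
facet normal 0.454 -0.117 0.883
outer loop
vertex -2.013 -2.167 3.735
vertex -1.746 -1.031 3.748
vertex -2.75 -1.4 4.215
endloop
endfacet
facet normal 0.048 -0.973 0.225
outer loop
vertex -2.411 -2.432 2.671
vertex -2.013 -2.167 3.735
vertex -3.161 -2.266 3.549
endloop
endfacet
facet normal -0.183 -0.541 -0.821
outer loop
vertex -2.39 -1.46 2.025
vertex -2.411 -2.432 2.671
vertex -3.394 -1.829 2.492
endloop
endfacet
facet normal 0.081 0.583 -0.808
outer loop
vertex -1.979 -0.594 2.691
vertex -2.39 -1.46 2.025
vertex -3.127 -0.693 2.505
endloop
endfacet

endsolid


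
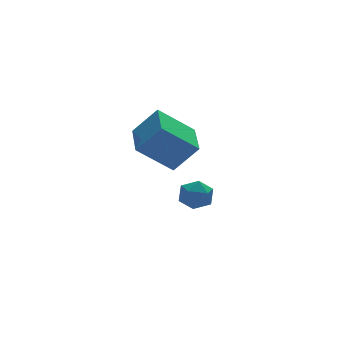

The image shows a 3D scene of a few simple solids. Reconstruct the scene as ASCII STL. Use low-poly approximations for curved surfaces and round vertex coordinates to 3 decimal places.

solid 
facet normal -0.753 0.171 0.635
outer loop
vertex 0.039 -0.814 2.636
vertex 0.696 1.198 2.872
vertex -0.96 -0.333 1.321
endloop
endfacet
facet normal -0.309 -0.945 -0.111
outer loop
vertex 0.644 -0.698 -0.032
vertex 0.039 -0.814 2.636
vertex -0.96 -0.333 1.321
endloop
endfacet
facet normal -0.753 0.171 0.635
outer loop
vertex -0.96 -0.333 1.321
vertex 0.696 1.198 2.872
vertex -0.303 1.679 1.557
endloop
endfacet
facet normal -0.581 0.279 -0.764
outer loop
vertex -0.303 1.679 1.557
vertex 0.644 -0.698 -0.032
vertex -0.96 -0.333 1.321
endloop
endfacet
facet normal 0.581 -0.279 0.764
outer loop
vertex 0.039 -0.814 2.636
vertex 2.3 0.833 1.519
vertex 0.696 1.198 2.872
endloop
endfacet
facet normal -0.309 -0.945 -0.111
outer loop
vertex 1.643 -1.179 1.283
vertex 0.039 -0.814 2.636
vertex 0.644 -0.698 -0.032
endloop
endfacet
facet normal 0.581 -0.279 0.764
outer loop
vertex 1.643 -1.179 1.283
vertex 2.3 0.833 1.519
vertex 0.039 -0.814 2.636
endloop
endfacet
facet normal 0.309 0.945 0.111
outer loop
vertex 0.696 1.198 2.872
vertex 2.3 0.833 1.519
vertex -0.303 1.679 1.557
endloop
endfacet
facet normal -0.581 0.279 -0.764
outer loop
vertex 1.301 1.314 0.204
vertex 0.644 -0.698 -0.032
vertex -0.303 1.679 1.557
endloop
endfacet
facet normal 0.309 0.945 0.111
outer loop
vertex -0.303 1.679 1.557
vertex 2.3 0.833 1.519
vertex 1.301 1.314 0.204
endloop
endfacet
facet normal 0.753 -0.171 -0.635
outer loop
vertex 1.301 1.314 0.204
vertex 1.643 -1.179 1.283
vertex 0.644 -0.698 -0.032
endloop
endfacet
facet normal 0.753 -0.171 -0.635
outer loop
vertex 2.3 0.833 1.519
vertex 1.643 -1.179 1.283
vertex 1.301 1.314 0.204
endloop
endfacet
facet normal -0.209 0.960 0.186
outer loop
vertex 3.074 3.775 -4.085
vertex 2.814 3.552 -3.226
vertex 3.695 3.777 -3.399
endloop
endfacet
facet normal 0.319 0.902 -0.291
outer loop
vertex 3.074 3.775 -4.085
vertex 3.695 3.777 -3.399
vertex 3.921 3.43 -4.226
endloop
endfacet
facet normal 0.074 0.527 -0.847
outer loop
vertex 3.074 3.775 -4.085
vertex 3.921 3.43 -4.226
vertex 3.18 2.991 -4.564
endloop
endfacet
facet normal -0.605 0.354 -0.713
outer loop
vertex 3.074 3.775 -4.085
vertex 3.18 2.991 -4.564
vertex 2.496 3.066 -3.946
endloop
endfacet
facet normal -0.780 0.621 -0.075
outer loop
vertex 3.074 3.775 -4.085
vertex 2.496 3.066 -3.946
vertex 2.814 3.552 -3.226
endloop
endfacet
facet normal 0.848 0.529 0.010
outer loop
vertex 3.921 3.43 -4.226
vertex 3.695 3.777 -3.399
vertex 4.184 2.994 -3.454
endloop
endfacet
facet normal -0.006 0.623 0.782
outer loop
vertex 3.695 3.777 -3.399
vertex 2.814 3.552 -3.226
vertex 3.5 3.069 -2.836
endloop
endfacet
facet normal -0.930 0.076 0.360
outer loop
vertex 2.814 3.552 -3.226
vertex 2.496 3.066 -3.946
vertex 2.759 2.63 -3.174
endloop
endfacet
facet normal -0.647 -0.357 -0.673
outer loop
vertex 2.496 3.066 -3.946
vertex 3.18 2.991 -4.564
vertex 2.985 2.283 -4.001
endloop
endfacet
facet normal 0.451 -0.077 -0.889
outer loop
vertex 3.18 2.991 -4.564
vertex 3.921 3.43 -4.226
vertex 3.866 2.508 -4.174
endloop
endfacet
facet normal 0.605 -0.354 0.713
outer loop
vertex 3.606 2.285 -3.315
vertex 4.184 2.994 -3.454
vertex 3.5 3.069 -2.836
endloop
endfacet
facet normal -0.074 -0.527 0.847
outer loop
vertex 3.606 2.285 -3.315
vertex 3.5 3.069 -2.836
vertex 2.759 2.63 -3.174
endloop
endfacet
facet normal -0.319 -0.902 0.291
outer loop
vertex 3.606 2.285 -3.315
vertex 2.759 2.63 -3.174
vertex 2.985 2.283 -4.001
endloop
endfacet
facet normal 0.209 -0.960 -0.186
outer loop
vertex 3.606 2.285 -3.315
vertex 2.985 2.283 -4.001
vertex 3.866 2.508 -4.174
endloop
endfacet
facet normal 0.780 -0.621 0.075
outer loop
vertex 3.606 2.285 -3.315
vertex 3.866 2.508 -4.174
vertex 4.184 2.994 -3.454
endloop
endfacet
facet normal 0.647 0.357 0.673
outer loop
vertex 3.5 3.069 -2.836
vertex 4.184 2.994 -3.454
vertex 3.695 3.777 -3.399
endloop
endfacet
facet normal -0.451 0.077 0.889
outer loop
vertex 2.759 2.63 -3.174
vertex 3.5 3.069 -2.836
vertex 2.814 3.552 -3.226
endloop
endfacet
facet normal -0.848 -0.529 -0.010
outer loop
vertex 2.985 2.283 -4.001
vertex 2.759 2.63 -3.174
vertex 2.496 3.066 -3.946
endloop
endfacet
facet normal 0.006 -0.623 -0.782
outer loop
vertex 3.866 2.508 -4.174
vertex 2.985 2.283 -4.001
vertex 3.18 2.991 -4.564
endloop
endfacet
facet normal 0.930 -0.076 -0.360
outer loop
vertex 4.184 2.994 -3.454
vertex 3.866 2.508 -4.174
vertex 3.921 3.43 -4.226
endloop
endfacet

endsolid


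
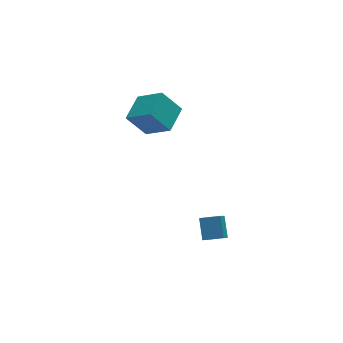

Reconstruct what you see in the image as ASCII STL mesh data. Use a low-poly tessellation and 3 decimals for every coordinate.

solid 
facet normal -0.517 0.623 -0.587
outer loop
vertex -4.045 3.556 3.501
vertex -2.972 4.805 3.882
vertex -3.08 3.126 2.195
endloop
endfacet
facet normal -0.635 -0.739 -0.226
outer loop
vertex -2.108 1.955 3.298
vertex -4.045 3.556 3.501
vertex -3.08 3.126 2.195
endloop
endfacet
facet normal -0.517 0.623 -0.587
outer loop
vertex -3.08 3.126 2.195
vertex -2.972 4.805 3.882
vertex -2.008 4.375 2.576
endloop
endfacet
facet normal 0.574 -0.256 -0.778
outer loop
vertex -2.008 4.375 2.576
vertex -2.108 1.955 3.298
vertex -3.08 3.126 2.195
endloop
endfacet
facet normal -0.574 0.256 0.778
outer loop
vertex -4.045 3.556 3.501
vertex -2.0 3.634 4.985
vertex -2.972 4.805 3.882
endloop
endfacet
facet normal -0.635 -0.739 -0.225
outer loop
vertex -3.072 2.385 4.604
vertex -4.045 3.556 3.501
vertex -2.108 1.955 3.298
endloop
endfacet
facet normal -0.574 0.256 0.778
outer loop
vertex -3.072 2.385 4.604
vertex -2.0 3.634 4.985
vertex -4.045 3.556 3.501
endloop
endfacet
facet normal 0.635 0.739 0.225
outer loop
vertex -2.972 4.805 3.882
vertex -2.0 3.634 4.985
vertex -2.008 4.375 2.576
endloop
endfacet
facet normal 0.574 -0.256 -0.778
outer loop
vertex -1.035 3.204 3.679
vertex -2.108 1.955 3.298
vertex -2.008 4.375 2.576
endloop
endfacet
facet normal 0.634 0.739 0.225
outer loop
vertex -2.008 4.375 2.576
vertex -2.0 3.634 4.985
vertex -1.035 3.204 3.679
endloop
endfacet
facet normal 0.517 -0.623 0.587
outer loop
vertex -1.035 3.204 3.679
vertex -3.072 2.385 4.604
vertex -2.108 1.955 3.298
endloop
endfacet
facet normal 0.517 -0.623 0.587
outer loop
vertex -2.0 3.634 4.985
vertex -3.072 2.385 4.604
vertex -1.035 3.204 3.679
endloop
endfacet
facet normal -0.910 0.350 -0.221
outer loop
vertex -2.267 -3.548 -0.772
vertex -2.097 -2.567 0.079
vertex -1.764 -2.828 -1.703
endloop
endfacet
facet normal -0.130 -0.749 -0.650
outer loop
vertex -0.763 -3.213 -1.459
vertex -2.267 -3.548 -0.772
vertex -1.764 -2.828 -1.703
endloop
endfacet
facet normal -0.910 0.350 -0.221
outer loop
vertex -1.764 -2.828 -1.703
vertex -2.097 -2.567 0.079
vertex -1.594 -1.847 -0.852
endloop
endfacet
facet normal 0.394 0.563 -0.727
outer loop
vertex -1.594 -1.847 -0.852
vertex -0.763 -3.213 -1.459
vertex -1.764 -2.828 -1.703
endloop
endfacet
facet normal -0.394 -0.563 0.727
outer loop
vertex -2.267 -3.548 -0.772
vertex -1.096 -2.952 0.323
vertex -2.097 -2.567 0.079
endloop
endfacet
facet normal -0.130 -0.749 -0.650
outer loop
vertex -1.266 -3.933 -0.528
vertex -2.267 -3.548 -0.772
vertex -0.763 -3.213 -1.459
endloop
endfacet
facet normal -0.394 -0.563 0.727
outer loop
vertex -1.266 -3.933 -0.528
vertex -1.096 -2.952 0.323
vertex -2.267 -3.548 -0.772
endloop
endfacet
facet normal 0.130 0.749 0.650
outer loop
vertex -2.097 -2.567 0.079
vertex -1.096 -2.952 0.323
vertex -1.594 -1.847 -0.852
endloop
endfacet
facet normal 0.394 0.563 -0.727
outer loop
vertex -0.593 -2.232 -0.608
vertex -0.763 -3.213 -1.459
vertex -1.594 -1.847 -0.852
endloop
endfacet
facet normal 0.130 0.749 0.650
outer loop
vertex -1.594 -1.847 -0.852
vertex -1.096 -2.952 0.323
vertex -0.593 -2.232 -0.608
endloop
endfacet
facet normal 0.910 -0.350 0.221
outer loop
vertex -0.593 -2.232 -0.608
vertex -1.266 -3.933 -0.528
vertex -0.763 -3.213 -1.459
endloop
endfacet
facet normal 0.910 -0.350 0.221
outer loop
vertex -1.096 -2.952 0.323
vertex -1.266 -3.933 -0.528
vertex -0.593 -2.232 -0.608
endloop
endfacet

endsolid


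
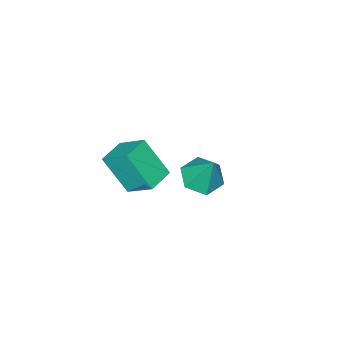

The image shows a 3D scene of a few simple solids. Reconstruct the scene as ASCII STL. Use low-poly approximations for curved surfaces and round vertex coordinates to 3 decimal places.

solid 
facet normal -0.978 -0.204 0.035
outer loop
vertex 1.034 2.032 3.819
vertex 0.848 3.062 4.624
vertex 0.784 3.008 2.512
endloop
endfacet
facet normal 0.141 -0.780 -0.610
outer loop
vertex 1.792 3.218 2.476
vertex 1.034 2.032 3.819
vertex 0.784 3.008 2.512
endloop
endfacet
facet normal -0.979 -0.203 0.035
outer loop
vertex 0.784 3.008 2.512
vertex 0.848 3.062 4.624
vertex 0.599 4.038 3.317
endloop
endfacet
facet normal -0.152 0.592 -0.792
outer loop
vertex 0.599 4.038 3.317
vertex 1.792 3.218 2.476
vertex 0.784 3.008 2.512
endloop
endfacet
facet normal 0.152 -0.592 0.792
outer loop
vertex 1.034 2.032 3.819
vertex 1.856 3.272 4.588
vertex 0.848 3.062 4.624
endloop
endfacet
facet normal 0.141 -0.780 -0.609
outer loop
vertex 2.041 2.242 3.783
vertex 1.034 2.032 3.819
vertex 1.792 3.218 2.476
endloop
endfacet
facet normal 0.152 -0.592 0.792
outer loop
vertex 2.041 2.242 3.783
vertex 1.856 3.272 4.588
vertex 1.034 2.032 3.819
endloop
endfacet
facet normal -0.141 0.780 0.609
outer loop
vertex 0.848 3.062 4.624
vertex 1.856 3.272 4.588
vertex 0.599 4.038 3.317
endloop
endfacet
facet normal -0.152 0.592 -0.792
outer loop
vertex 1.606 4.248 3.281
vertex 1.792 3.218 2.476
vertex 0.599 4.038 3.317
endloop
endfacet
facet normal -0.141 0.780 0.610
outer loop
vertex 0.599 4.038 3.317
vertex 1.856 3.272 4.588
vertex 1.606 4.248 3.281
endloop
endfacet
facet normal 0.978 0.204 -0.034
outer loop
vertex 1.606 4.248 3.281
vertex 2.041 2.242 3.783
vertex 1.792 3.218 2.476
endloop
endfacet
facet normal 0.978 0.203 -0.035
outer loop
vertex 1.856 3.272 4.588
vertex 2.041 2.242 3.783
vertex 1.606 4.248 3.281
endloop
endfacet
facet normal -0.083 -0.439 -0.895
outer loop
vertex -2.437 1.426 -0.578
vertex -2.877 2.115 -0.875
vertex -2.01 2.09 -0.943
endloop
endfacet
facet normal 0.821 -0.245 0.515
outer loop
vertex -2.437 1.426 -0.578
vertex -2.01 2.09 -0.943
vertex -2.743 2.825 0.575
endloop
endfacet
facet normal -0.083 -0.438 -0.895
outer loop
vertex -2.01 2.09 -0.943
vertex -2.877 2.115 -0.875
vertex -2.451 2.78 -1.24
endloop
endfacet
facet normal 0.813 0.570 0.117
outer loop
vertex -2.01 2.09 -0.943
vertex -2.451 2.78 -1.24
vertex -2.743 2.825 0.575
endloop
endfacet
facet normal -0.082 -0.438 -0.895
outer loop
vertex -2.451 2.78 -1.24
vertex -2.877 2.115 -0.875
vertex -3.318 2.804 -1.172
endloop
endfacet
facet normal 0.026 0.999 -0.021
outer loop
vertex -2.451 2.78 -1.24
vertex -3.318 2.804 -1.172
vertex -2.743 2.825 0.575
endloop
endfacet
facet normal -0.082 -0.438 -0.895
outer loop
vertex -3.318 2.804 -1.172
vertex -2.877 2.115 -0.875
vertex -3.744 2.139 -0.807
endloop
endfacet
facet normal -0.752 0.614 0.240
outer loop
vertex -3.318 2.804 -1.172
vertex -3.744 2.139 -0.807
vertex -2.743 2.825 0.575
endloop
endfacet
facet normal -0.082 -0.438 -0.895
outer loop
vertex -3.744 2.139 -0.807
vertex -2.877 2.115 -0.875
vertex -3.304 1.45 -0.51
endloop
endfacet
facet normal -0.744 -0.200 0.638
outer loop
vertex -3.744 2.139 -0.807
vertex -3.304 1.45 -0.51
vertex -2.743 2.825 0.575
endloop
endfacet
facet normal -0.082 -0.438 -0.895
outer loop
vertex -3.304 1.45 -0.51
vertex -2.877 2.115 -0.875
vertex -2.437 1.426 -0.578
endloop
endfacet
facet normal 0.043 -0.630 0.776
outer loop
vertex -3.304 1.45 -0.51
vertex -2.437 1.426 -0.578
vertex -2.743 2.825 0.575
endloop
endfacet

endsolid


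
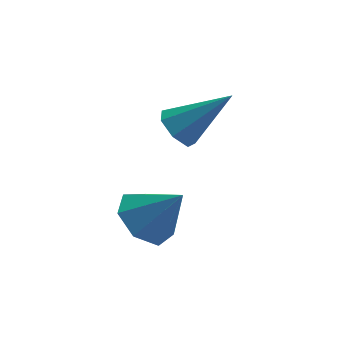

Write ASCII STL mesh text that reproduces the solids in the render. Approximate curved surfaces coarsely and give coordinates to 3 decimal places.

solid 
facet normal -0.634 0.126 -0.763
outer loop
vertex -0.304 -1.414 -3.036
vertex -0.879 -2.195 -2.687
vertex -0.952 -1.192 -2.461
endloop
endfacet
facet normal 0.544 0.778 0.313
outer loop
vertex -0.304 -1.414 -3.036
vertex -0.952 -1.192 -2.461
vertex 0.179 -2.405 -1.413
endloop
endfacet
facet normal -0.633 0.126 -0.764
outer loop
vertex -0.952 -1.192 -2.461
vertex -0.879 -2.195 -2.687
vertex -1.545 -1.725 -2.057
endloop
endfacet
facet normal -0.040 0.632 0.774
outer loop
vertex -0.952 -1.192 -2.461
vertex -1.545 -1.725 -2.057
vertex 0.179 -2.405 -1.413
endloop
endfacet
facet normal -0.634 0.125 -0.763
outer loop
vertex -1.545 -1.725 -2.057
vertex -0.879 -2.195 -2.687
vertex -1.636 -2.612 -2.127
endloop
endfacet
facet normal -0.362 -0.036 0.931
outer loop
vertex -1.545 -1.725 -2.057
vertex -1.636 -2.612 -2.127
vertex 0.179 -2.405 -1.413
endloop
endfacet
facet normal -0.634 0.126 -0.763
outer loop
vertex -1.636 -2.612 -2.127
vertex -0.879 -2.195 -2.687
vertex -1.158 -3.184 -2.619
endloop
endfacet
facet normal -0.180 -0.723 0.667
outer loop
vertex -1.636 -2.612 -2.127
vertex -1.158 -3.184 -2.619
vertex 0.179 -2.405 -1.413
endloop
endfacet
facet normal -0.634 0.126 -0.763
outer loop
vertex -1.158 -3.184 -2.619
vertex -0.879 -2.195 -2.687
vertex -0.469 -3.011 -3.163
endloop
endfacet
facet normal 0.370 -0.912 0.179
outer loop
vertex -1.158 -3.184 -2.619
vertex -0.469 -3.011 -3.163
vertex 0.179 -2.405 -1.413
endloop
endfacet
facet normal -0.634 0.127 -0.763
outer loop
vertex -0.469 -3.011 -3.163
vertex -0.879 -2.195 -2.687
vertex -0.089 -2.224 -3.348
endloop
endfacet
facet normal 0.873 -0.460 -0.164
outer loop
vertex -0.469 -3.011 -3.163
vertex -0.089 -2.224 -3.348
vertex 0.179 -2.405 -1.413
endloop
endfacet
facet normal -0.634 0.126 -0.763
outer loop
vertex -0.089 -2.224 -3.348
vertex -0.879 -2.195 -2.687
vertex -0.304 -1.414 -3.036
endloop
endfacet
facet normal 0.951 0.292 -0.104
outer loop
vertex -0.089 -2.224 -3.348
vertex -0.304 -1.414 -3.036
vertex 0.179 -2.405 -1.413
endloop
endfacet
facet normal -0.747 -0.100 -0.657
outer loop
vertex 0.384 0.767 -1.723
vertex -0.141 0.835 -1.137
vertex 0.175 1.405 -1.583
endloop
endfacet
facet normal 0.798 0.366 -0.478
outer loop
vertex 0.384 0.767 -1.723
vertex 0.175 1.405 -1.583
vertex 1.441 1.045 0.257
endloop
endfacet
facet normal -0.747 -0.100 -0.657
outer loop
vertex 0.175 1.405 -1.583
vertex -0.141 0.835 -1.137
vertex -0.272 1.613 -1.107
endloop
endfacet
facet normal 0.362 0.930 -0.067
outer loop
vertex 0.175 1.405 -1.583
vertex -0.272 1.613 -1.107
vertex 1.441 1.045 0.257
endloop
endfacet
facet normal -0.746 -0.100 -0.658
outer loop
vertex -0.272 1.613 -1.107
vertex -0.141 0.835 -1.137
vertex -0.621 1.236 -0.654
endloop
endfacet
facet normal -0.168 0.817 0.551
outer loop
vertex -0.272 1.613 -1.107
vertex -0.621 1.236 -0.654
vertex 1.441 1.045 0.257
endloop
endfacet
facet normal -0.746 -0.099 -0.659
outer loop
vertex -0.621 1.236 -0.654
vertex -0.141 0.835 -1.137
vertex -0.609 0.556 -0.565
endloop
endfacet
facet normal -0.393 0.113 0.913
outer loop
vertex -0.621 1.236 -0.654
vertex -0.609 0.556 -0.565
vertex 1.441 1.045 0.257
endloop
endfacet
facet normal -0.746 -0.099 -0.659
outer loop
vertex -0.609 0.556 -0.565
vertex -0.141 0.835 -1.137
vertex -0.245 0.086 -0.907
endloop
endfacet
facet normal -0.143 -0.652 0.744
outer loop
vertex -0.609 0.556 -0.565
vertex -0.245 0.086 -0.907
vertex 1.441 1.045 0.257
endloop
endfacet
facet normal -0.746 -0.099 -0.658
outer loop
vertex -0.245 0.086 -0.907
vertex -0.141 0.835 -1.137
vertex 0.197 0.18 -1.422
endloop
endfacet
facet normal 0.394 -0.903 0.173
outer loop
vertex -0.245 0.086 -0.907
vertex 0.197 0.18 -1.422
vertex 1.441 1.045 0.257
endloop
endfacet
facet normal -0.747 -0.099 -0.658
outer loop
vertex 0.197 0.18 -1.422
vertex -0.141 0.835 -1.137
vertex 0.384 0.767 -1.723
endloop
endfacet
facet normal 0.813 -0.449 -0.371
outer loop
vertex 0.197 0.18 -1.422
vertex 0.384 0.767 -1.723
vertex 1.441 1.045 0.257
endloop
endfacet

endsolid


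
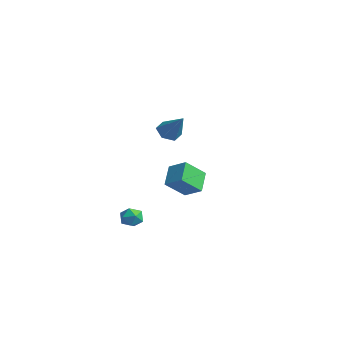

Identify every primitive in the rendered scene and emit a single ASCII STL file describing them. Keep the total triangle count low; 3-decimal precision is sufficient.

solid 
facet normal -0.687 -0.118 -0.717
outer loop
vertex -0.087 -1.651 2.706
vertex -0.405 -1.101 2.92
vertex 0.073 -1.051 2.454
endloop
endfacet
facet normal 0.883 -0.361 -0.300
outer loop
vertex -0.087 -1.651 2.706
vertex 0.073 -1.051 2.454
vertex 0.665 -0.919 4.04
endloop
endfacet
facet normal -0.687 -0.117 -0.717
outer loop
vertex 0.073 -1.051 2.454
vertex -0.405 -1.101 2.92
vertex -0.245 -0.501 2.669
endloop
endfacet
facet normal 0.756 0.566 -0.329
outer loop
vertex 0.073 -1.051 2.454
vertex -0.245 -0.501 2.669
vertex 0.665 -0.919 4.04
endloop
endfacet
facet normal -0.687 -0.117 -0.717
outer loop
vertex -0.245 -0.501 2.669
vertex -0.405 -1.101 2.92
vertex -0.723 -0.552 3.135
endloop
endfacet
facet normal 0.112 0.969 0.221
outer loop
vertex -0.245 -0.501 2.669
vertex -0.723 -0.552 3.135
vertex 0.665 -0.919 4.04
endloop
endfacet
facet normal -0.686 -0.116 -0.718
outer loop
vertex -0.723 -0.552 3.135
vertex -0.405 -1.101 2.92
vertex -0.884 -1.152 3.386
endloop
endfacet
facet normal -0.404 0.443 0.800
outer loop
vertex -0.723 -0.552 3.135
vertex -0.884 -1.152 3.386
vertex 0.665 -0.919 4.04
endloop
endfacet
facet normal -0.686 -0.117 -0.718
outer loop
vertex -0.884 -1.152 3.386
vertex -0.405 -1.101 2.92
vertex -0.566 -1.701 3.172
endloop
endfacet
facet normal -0.278 -0.484 0.830
outer loop
vertex -0.884 -1.152 3.386
vertex -0.566 -1.701 3.172
vertex 0.665 -0.919 4.04
endloop
endfacet
facet normal -0.686 -0.117 -0.718
outer loop
vertex -0.566 -1.701 3.172
vertex -0.405 -1.101 2.92
vertex -0.087 -1.651 2.706
endloop
endfacet
facet normal 0.366 -0.887 0.281
outer loop
vertex -0.566 -1.701 3.172
vertex -0.087 -1.651 2.706
vertex 0.665 -0.919 4.04
endloop
endfacet
facet normal -0.798 -0.388 -0.460
outer loop
vertex -3.06 0.119 -1.697
vertex -3.861 0.802 -0.884
vertex -3.062 1.26 -2.656
endloop
endfacet
facet normal 0.601 -0.513 -0.612
outer loop
vertex -2.159 1.698 -2.136
vertex -3.06 0.119 -1.697
vertex -3.062 1.26 -2.656
endloop
endfacet
facet normal -0.799 -0.388 -0.460
outer loop
vertex -3.062 1.26 -2.656
vertex -3.861 0.802 -0.884
vertex -3.862 1.943 -1.843
endloop
endfacet
facet normal -0.001 0.765 -0.644
outer loop
vertex -3.862 1.943 -1.843
vertex -2.159 1.698 -2.136
vertex -3.062 1.26 -2.656
endloop
endfacet
facet normal 0.001 -0.765 0.644
outer loop
vertex -3.06 0.119 -1.697
vertex -2.958 1.24 -0.364
vertex -3.861 0.802 -0.884
endloop
endfacet
facet normal 0.602 -0.513 -0.612
outer loop
vertex -2.158 0.557 -1.177
vertex -3.06 0.119 -1.697
vertex -2.159 1.698 -2.136
endloop
endfacet
facet normal 0.001 -0.765 0.644
outer loop
vertex -2.158 0.557 -1.177
vertex -2.958 1.24 -0.364
vertex -3.06 0.119 -1.697
endloop
endfacet
facet normal -0.601 0.514 0.612
outer loop
vertex -3.861 0.802 -0.884
vertex -2.958 1.24 -0.364
vertex -3.862 1.943 -1.843
endloop
endfacet
facet normal -0.001 0.765 -0.644
outer loop
vertex -2.96 2.381 -1.323
vertex -2.159 1.698 -2.136
vertex -3.862 1.943 -1.843
endloop
endfacet
facet normal -0.602 0.513 0.612
outer loop
vertex -3.862 1.943 -1.843
vertex -2.958 1.24 -0.364
vertex -2.96 2.381 -1.323
endloop
endfacet
facet normal 0.798 0.388 0.461
outer loop
vertex -2.96 2.381 -1.323
vertex -2.158 0.557 -1.177
vertex -2.159 1.698 -2.136
endloop
endfacet
facet normal 0.799 0.388 0.460
outer loop
vertex -2.958 1.24 -0.364
vertex -2.158 0.557 -1.177
vertex -2.96 2.381 -1.323
endloop
endfacet
facet normal -0.304 0.880 0.365
outer loop
vertex -2.875 -1.317 -3.572
vertex -3.17 -1.628 -3.067
vertex -2.54 -1.433 -3.013
endloop
endfacet
facet normal 0.312 0.950 0.010
outer loop
vertex -2.875 -1.317 -3.572
vertex -2.54 -1.433 -3.013
vertex -2.246 -1.523 -3.6
endloop
endfacet
facet normal 0.207 0.723 -0.659
outer loop
vertex -2.875 -1.317 -3.572
vertex -2.246 -1.523 -3.6
vertex -2.696 -1.774 -4.017
endloop
endfacet
facet normal -0.471 0.514 -0.717
outer loop
vertex -2.875 -1.317 -3.572
vertex -2.696 -1.774 -4.017
vertex -3.267 -1.838 -3.688
endloop
endfacet
facet normal -0.787 0.611 -0.084
outer loop
vertex -2.875 -1.317 -3.572
vertex -3.267 -1.838 -3.688
vertex -3.17 -1.628 -3.067
endloop
endfacet
facet normal 0.793 0.521 0.317
outer loop
vertex -2.246 -1.523 -3.6
vertex -2.54 -1.433 -3.013
vertex -2.153 -1.962 -3.112
endloop
endfacet
facet normal -0.203 0.408 0.890
outer loop
vertex -2.54 -1.433 -3.013
vertex -3.17 -1.628 -3.067
vertex -2.724 -2.026 -2.783
endloop
endfacet
facet normal -0.986 -0.027 0.163
outer loop
vertex -3.17 -1.628 -3.067
vertex -3.267 -1.838 -3.688
vertex -3.174 -2.277 -3.2
endloop
endfacet
facet normal -0.475 -0.186 -0.860
outer loop
vertex -3.267 -1.838 -3.688
vertex -2.696 -1.774 -4.017
vertex -2.88 -2.367 -3.787
endloop
endfacet
facet normal 0.624 0.153 -0.766
outer loop
vertex -2.696 -1.774 -4.017
vertex -2.246 -1.523 -3.6
vertex -2.25 -2.172 -3.733
endloop
endfacet
facet normal 0.471 -0.514 0.717
outer loop
vertex -2.545 -2.483 -3.228
vertex -2.153 -1.962 -3.112
vertex -2.724 -2.026 -2.783
endloop
endfacet
facet normal -0.207 -0.723 0.659
outer loop
vertex -2.545 -2.483 -3.228
vertex -2.724 -2.026 -2.783
vertex -3.174 -2.277 -3.2
endloop
endfacet
facet normal -0.312 -0.950 -0.010
outer loop
vertex -2.545 -2.483 -3.228
vertex -3.174 -2.277 -3.2
vertex -2.88 -2.367 -3.787
endloop
endfacet
facet normal 0.304 -0.880 -0.365
outer loop
vertex -2.545 -2.483 -3.228
vertex -2.88 -2.367 -3.787
vertex -2.25 -2.172 -3.733
endloop
endfacet
facet normal 0.787 -0.611 0.084
outer loop
vertex -2.545 -2.483 -3.228
vertex -2.25 -2.172 -3.733
vertex -2.153 -1.962 -3.112
endloop
endfacet
facet normal 0.475 0.186 0.860
outer loop
vertex -2.724 -2.026 -2.783
vertex -2.153 -1.962 -3.112
vertex -2.54 -1.433 -3.013
endloop
endfacet
facet normal -0.624 -0.153 0.766
outer loop
vertex -3.174 -2.277 -3.2
vertex -2.724 -2.026 -2.783
vertex -3.17 -1.628 -3.067
endloop
endfacet
facet normal -0.793 -0.521 -0.317
outer loop
vertex -2.88 -2.367 -3.787
vertex -3.174 -2.277 -3.2
vertex -3.267 -1.838 -3.688
endloop
endfacet
facet normal 0.203 -0.408 -0.890
outer loop
vertex -2.25 -2.172 -3.733
vertex -2.88 -2.367 -3.787
vertex -2.696 -1.774 -4.017
endloop
endfacet
facet normal 0.986 0.027 -0.163
outer loop
vertex -2.153 -1.962 -3.112
vertex -2.25 -2.172 -3.733
vertex -2.246 -1.523 -3.6
endloop
endfacet

endsolid
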